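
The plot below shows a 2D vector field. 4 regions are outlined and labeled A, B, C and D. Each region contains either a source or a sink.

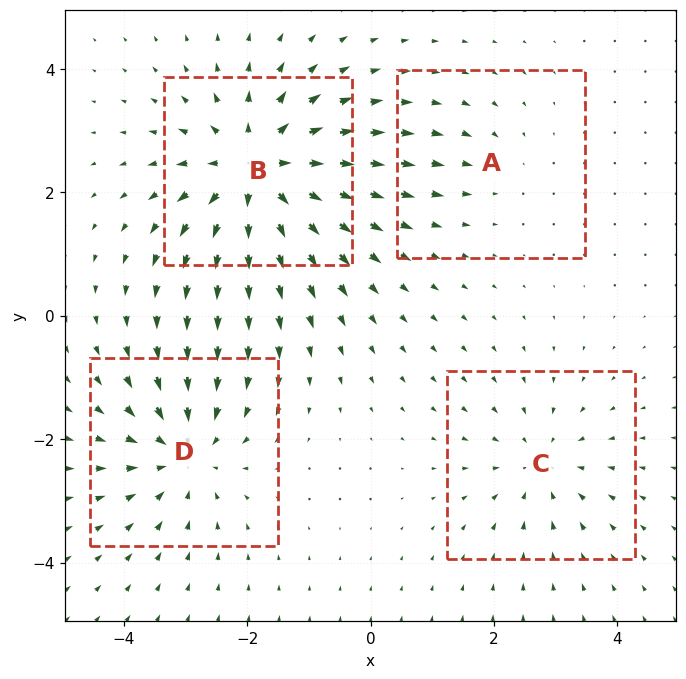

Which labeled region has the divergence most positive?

B

Divergence at each region's feature centre — A: about -2, B: about +7, C: about -3, D: about -5. Region B is most positive.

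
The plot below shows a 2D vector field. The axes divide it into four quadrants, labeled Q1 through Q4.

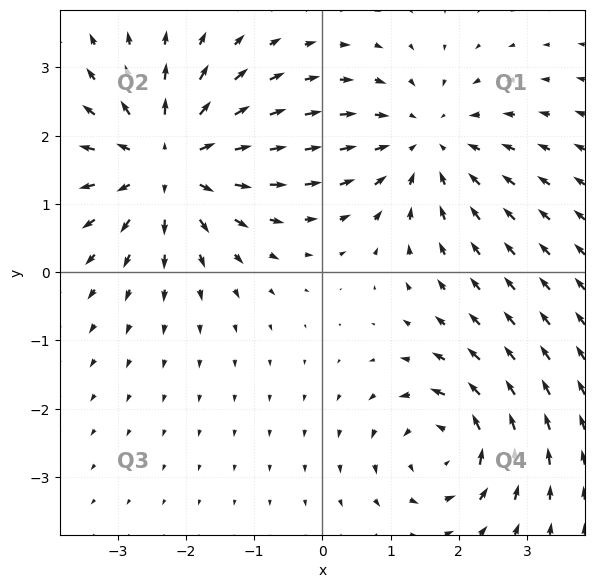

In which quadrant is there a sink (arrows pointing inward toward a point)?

Q1

The sink sits at approximately (1.5, 1.9), which lies in quadrant Q1. The divergence there is about -3, negative as expected for a sink.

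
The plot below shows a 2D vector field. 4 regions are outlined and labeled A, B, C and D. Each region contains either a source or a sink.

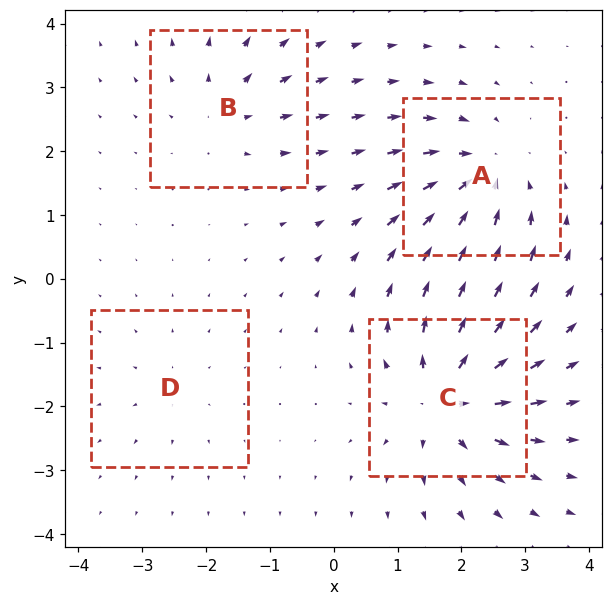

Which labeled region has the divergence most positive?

C

Divergence at each region's feature centre — A: about -6, B: about +4, C: about +7, D: about +2. Region C is most positive.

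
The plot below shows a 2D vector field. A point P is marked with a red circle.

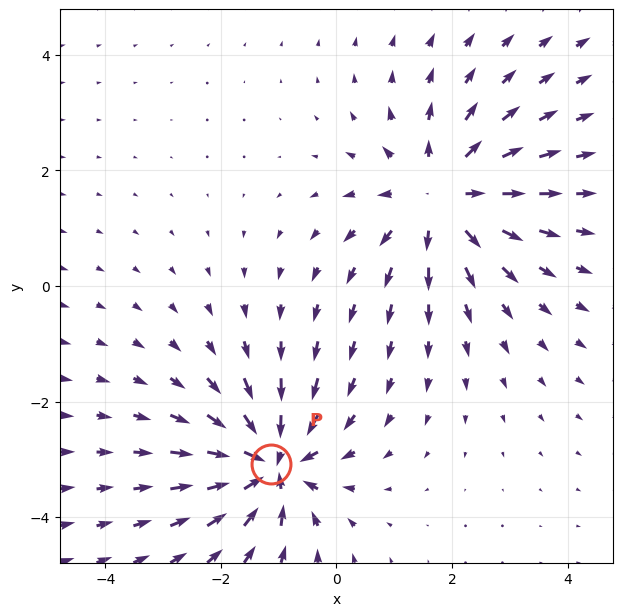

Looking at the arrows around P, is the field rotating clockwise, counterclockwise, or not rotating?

Near P at (-1.1, -3.1) the arrows show no circulation. The curl there is ≈0.

not rotating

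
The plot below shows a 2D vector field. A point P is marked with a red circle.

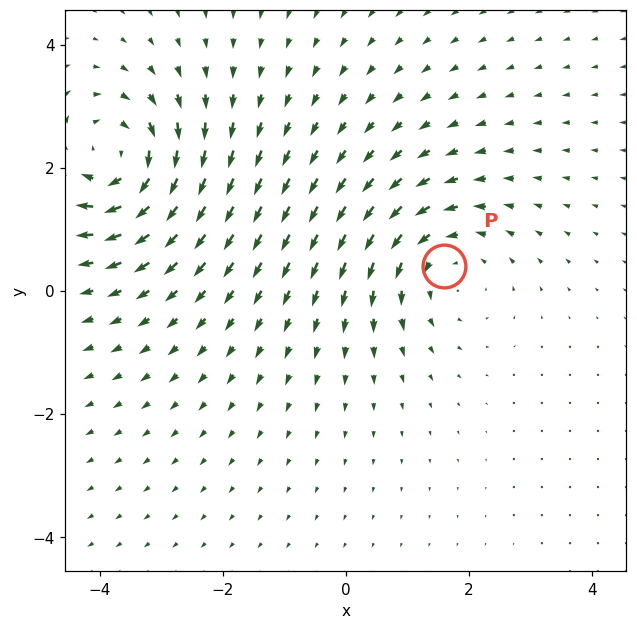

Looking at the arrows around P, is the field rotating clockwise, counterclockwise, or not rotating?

counterclockwise

Near P at (1.6, 0.4) the arrows circulate counterclockwise. The curl (z-component) there is about +3; positive curl means counterclockwise rotation.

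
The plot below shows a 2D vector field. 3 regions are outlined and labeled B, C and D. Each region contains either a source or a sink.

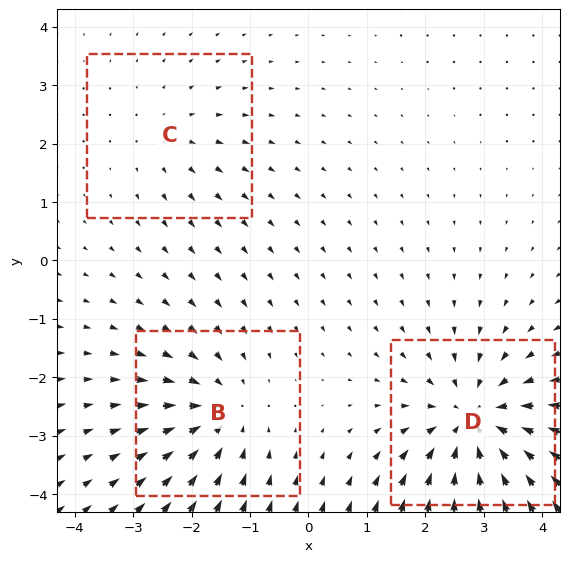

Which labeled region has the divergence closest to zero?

C

Divergence at each region's feature centre — B: about -3, C: about +2, D: about -5. Region C is closest to zero.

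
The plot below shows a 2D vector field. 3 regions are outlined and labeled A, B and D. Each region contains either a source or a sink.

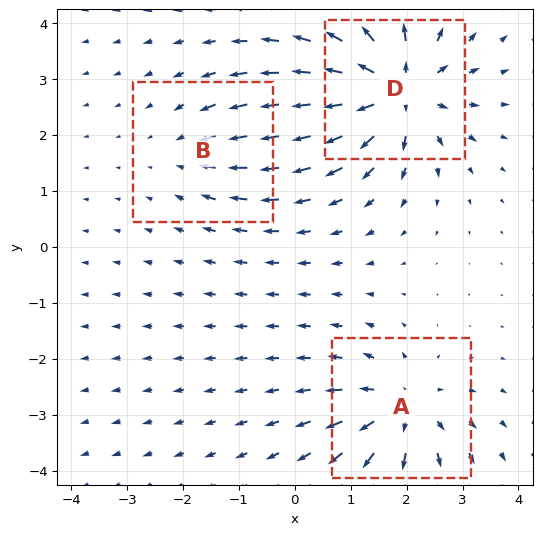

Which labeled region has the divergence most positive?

D

Divergence at each region's feature centre — A: about +4, B: about -3, D: about +6. Region D is most positive.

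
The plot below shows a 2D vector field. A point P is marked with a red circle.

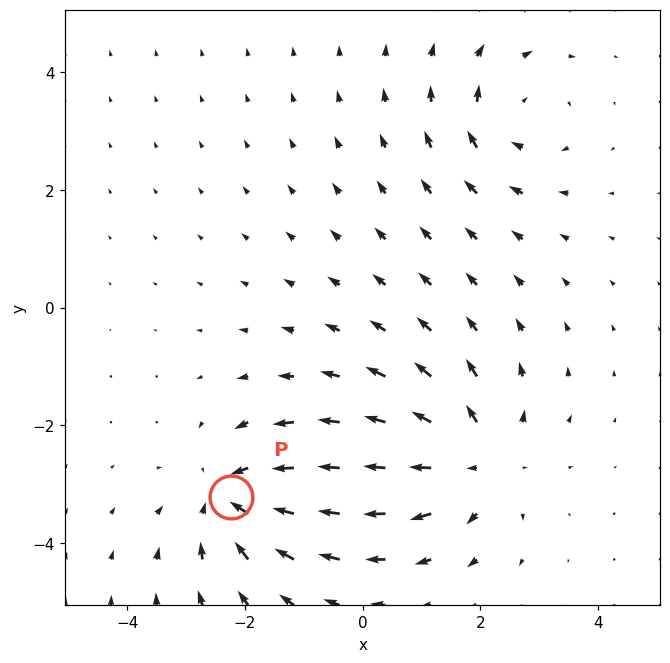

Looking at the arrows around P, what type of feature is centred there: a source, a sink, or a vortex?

sink

At P (-2.2, -3.2) the arrows converge inward. Divergence about -4, curl ≈0 — negative divergence with near-zero curl is a sink.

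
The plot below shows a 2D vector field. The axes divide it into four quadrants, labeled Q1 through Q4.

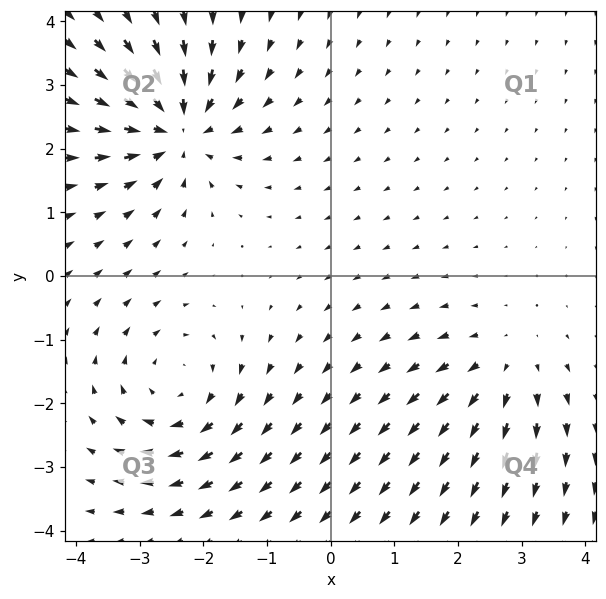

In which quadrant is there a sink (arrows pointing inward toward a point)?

Q2

The sink sits at approximately (-2.4, 2.3), which lies in quadrant Q2. The divergence there is about -5, negative as expected for a sink.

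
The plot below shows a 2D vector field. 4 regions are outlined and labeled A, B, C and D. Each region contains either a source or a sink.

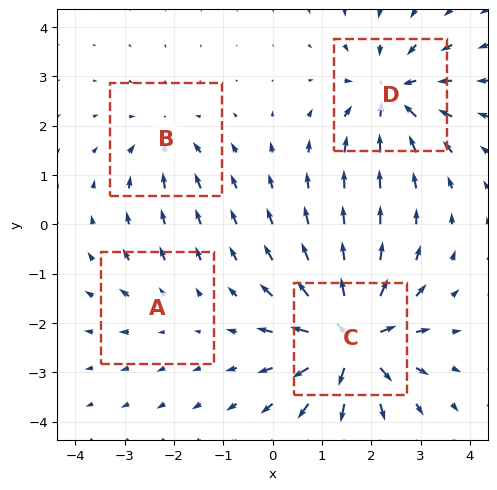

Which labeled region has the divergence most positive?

C

Divergence at each region's feature centre — A: about +2, B: about -4, C: about +9, D: about -6. Region C is most positive.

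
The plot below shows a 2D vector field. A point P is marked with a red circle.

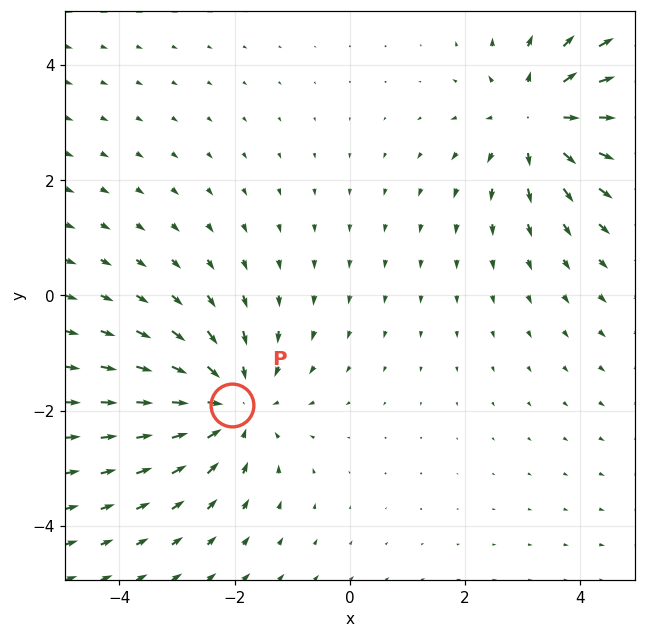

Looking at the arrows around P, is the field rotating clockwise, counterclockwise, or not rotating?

not rotating

Near P at (-2.0, -1.9) the arrows show no circulation. The curl there is ≈0.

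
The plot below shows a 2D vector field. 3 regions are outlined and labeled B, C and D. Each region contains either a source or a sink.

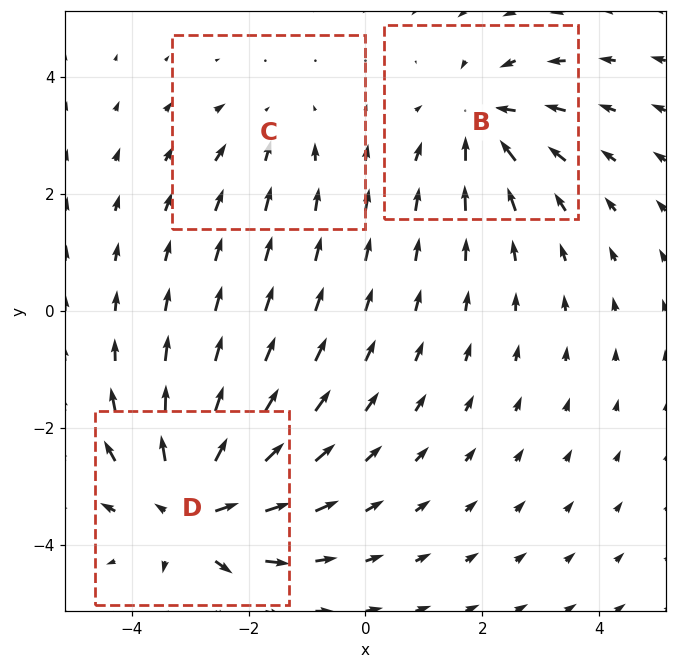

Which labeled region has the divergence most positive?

Divergence at each region's feature centre — B: about -3, C: about -2, D: about +5. Region D is most positive.

D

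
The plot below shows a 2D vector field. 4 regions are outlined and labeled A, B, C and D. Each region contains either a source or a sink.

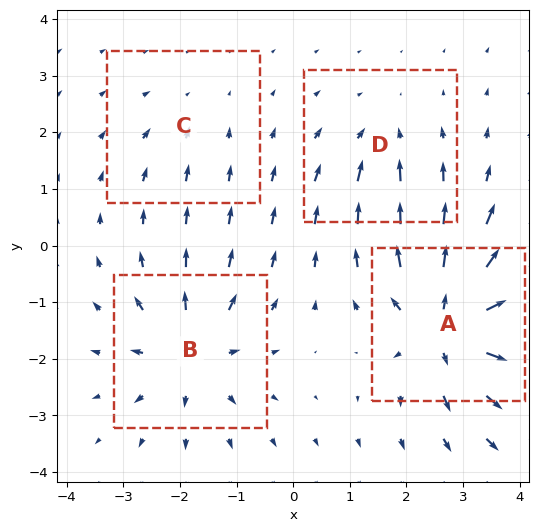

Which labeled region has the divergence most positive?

Divergence at each region's feature centre — A: about +8, B: about +6, C: about -2, D: about -3. Region A is most positive.

A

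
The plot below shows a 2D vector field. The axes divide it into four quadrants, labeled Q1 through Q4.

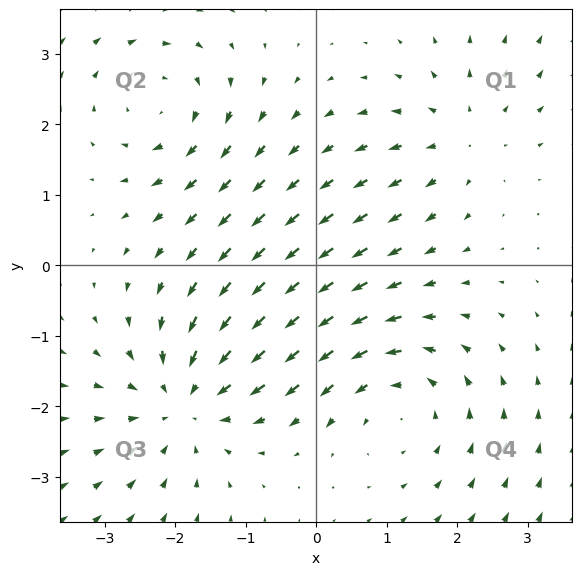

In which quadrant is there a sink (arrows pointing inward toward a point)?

Q3

The sink sits at approximately (-1.9, -1.9), which lies in quadrant Q3. The divergence there is about -4, negative as expected for a sink.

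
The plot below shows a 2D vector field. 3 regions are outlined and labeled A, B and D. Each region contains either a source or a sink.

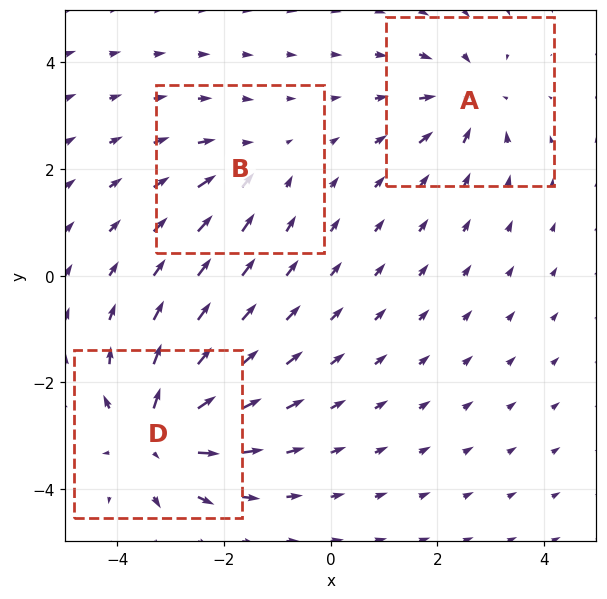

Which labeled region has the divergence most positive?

Divergence at each region's feature centre — A: about -4, B: about -2, D: about +5. Region D is most positive.

D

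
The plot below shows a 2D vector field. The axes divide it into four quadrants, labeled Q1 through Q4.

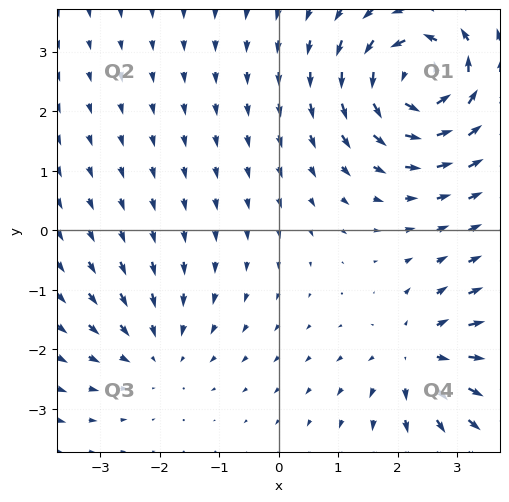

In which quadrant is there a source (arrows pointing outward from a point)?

Q4

The source sits at approximately (2.4, -2.1), which lies in quadrant Q4. The divergence there is about +4, positive as expected for a source.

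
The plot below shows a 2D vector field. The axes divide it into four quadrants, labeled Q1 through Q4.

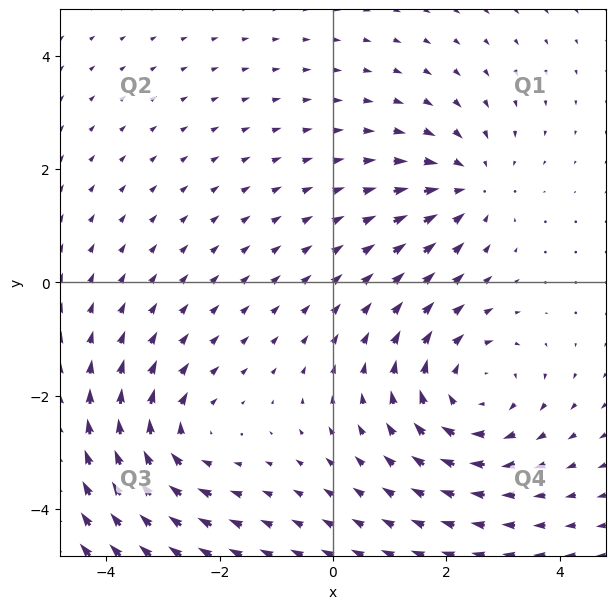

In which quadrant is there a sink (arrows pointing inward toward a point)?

The sink sits at approximately (2.4, 1.7), which lies in quadrant Q1. The divergence there is about -2, negative as expected for a sink.

Q1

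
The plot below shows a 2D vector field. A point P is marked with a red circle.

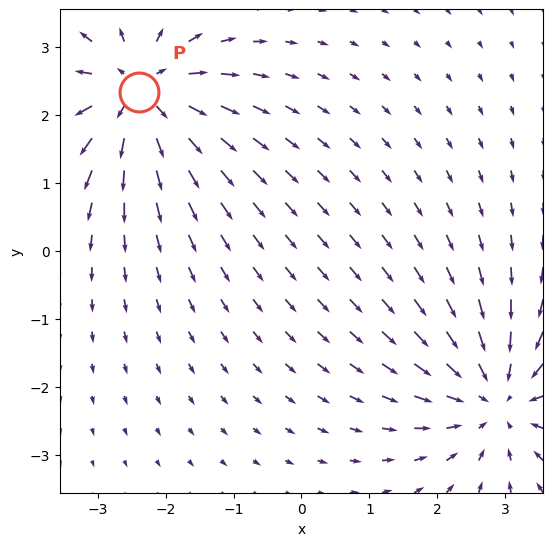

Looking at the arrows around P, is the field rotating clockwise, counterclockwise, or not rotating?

Near P at (-2.4, 2.3) the arrows show no circulation. The curl there is ≈0.

not rotating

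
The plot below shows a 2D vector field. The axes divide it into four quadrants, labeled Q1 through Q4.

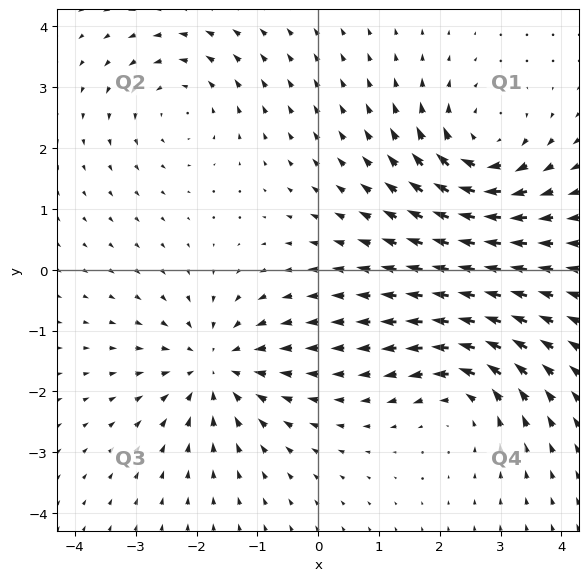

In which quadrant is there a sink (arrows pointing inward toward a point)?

The sink sits at approximately (-1.7, -1.6), which lies in quadrant Q3. The divergence there is about -5, negative as expected for a sink.

Q3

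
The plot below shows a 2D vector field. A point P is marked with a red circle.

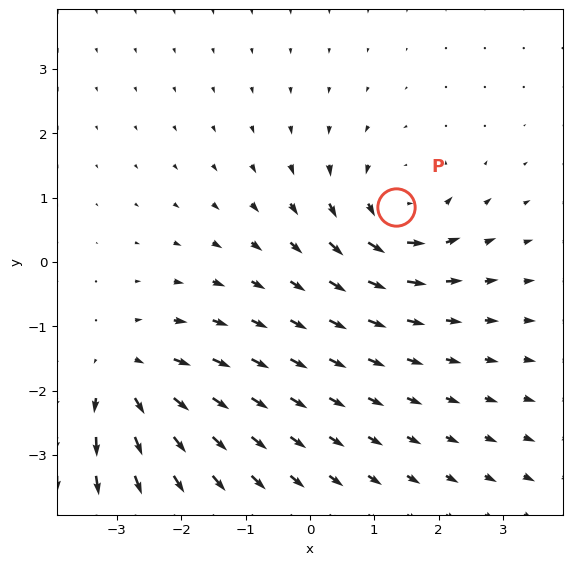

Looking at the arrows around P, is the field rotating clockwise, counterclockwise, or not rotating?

Near P at (1.3, 0.9) the arrows circulate counterclockwise. The curl (z-component) there is about +4; positive curl means counterclockwise rotation.

counterclockwise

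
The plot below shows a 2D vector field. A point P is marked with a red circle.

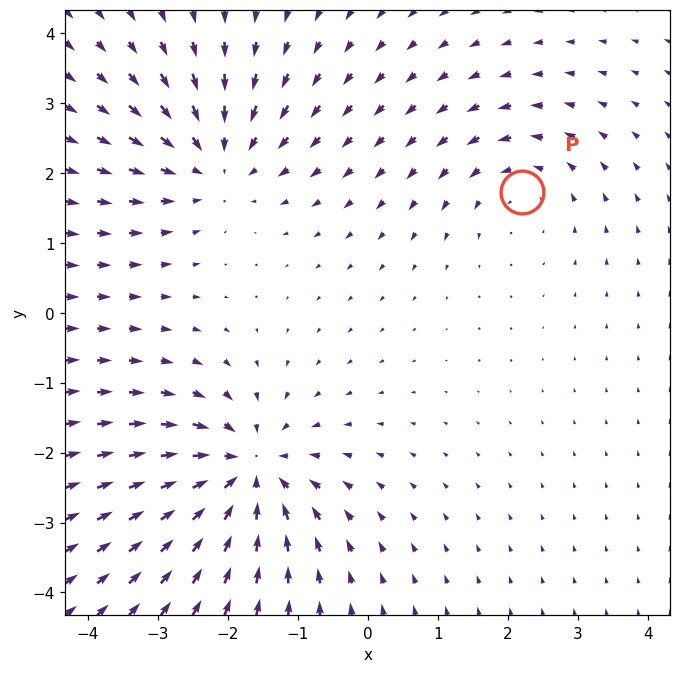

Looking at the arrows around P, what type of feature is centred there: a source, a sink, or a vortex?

At P (2.2, 1.7) the arrows circulate counterclockwise. Divergence ≈0, curl about +2 — near-zero divergence with nonzero curl is a vortex.

vortex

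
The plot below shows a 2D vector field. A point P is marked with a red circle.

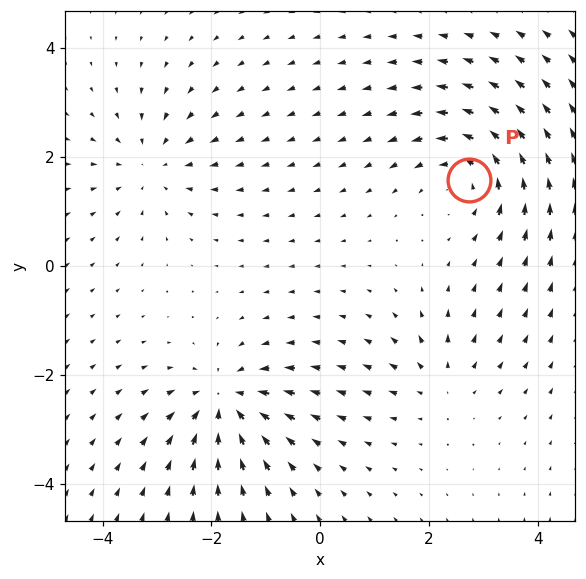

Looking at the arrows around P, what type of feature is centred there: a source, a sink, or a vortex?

vortex

At P (2.7, 1.6) the arrows circulate counterclockwise. Divergence ≈0, curl about +4 — near-zero divergence with nonzero curl is a vortex.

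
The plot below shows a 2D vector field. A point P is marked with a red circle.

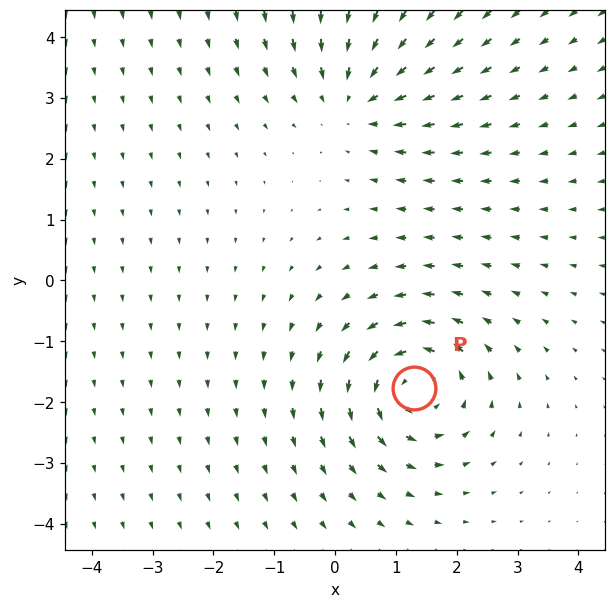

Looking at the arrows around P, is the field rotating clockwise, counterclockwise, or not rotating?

counterclockwise

Near P at (1.3, -1.8) the arrows circulate counterclockwise. The curl (z-component) there is about +4; positive curl means counterclockwise rotation.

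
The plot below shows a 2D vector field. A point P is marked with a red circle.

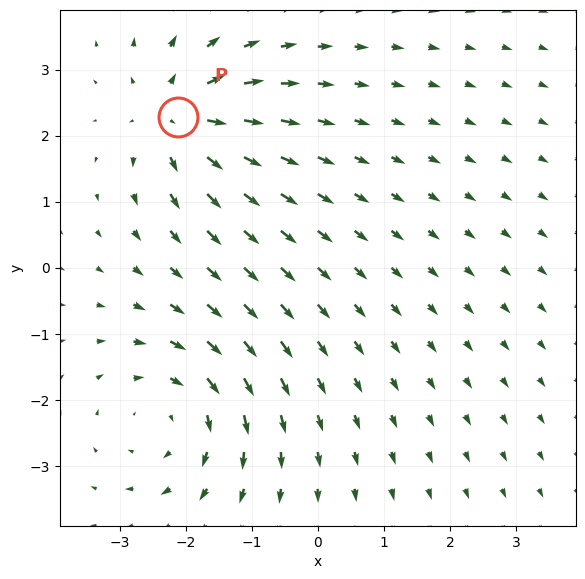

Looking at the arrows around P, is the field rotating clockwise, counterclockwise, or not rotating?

Near P at (-2.1, 2.3) the arrows show no circulation. The curl there is ≈0.

not rotating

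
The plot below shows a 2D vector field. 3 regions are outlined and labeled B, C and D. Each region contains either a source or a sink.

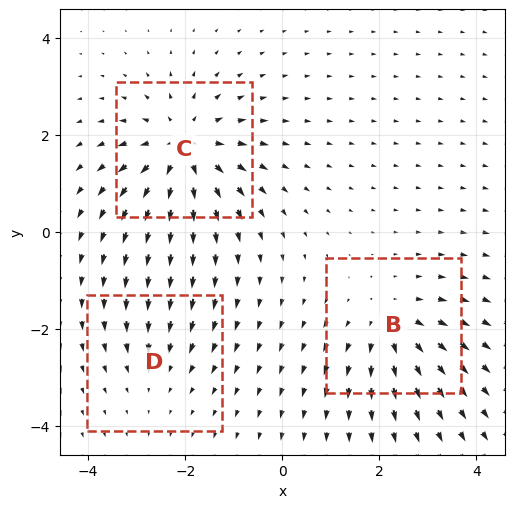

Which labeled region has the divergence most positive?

C

Divergence at each region's feature centre — B: about +3, C: about +5, D: about -2. Region C is most positive.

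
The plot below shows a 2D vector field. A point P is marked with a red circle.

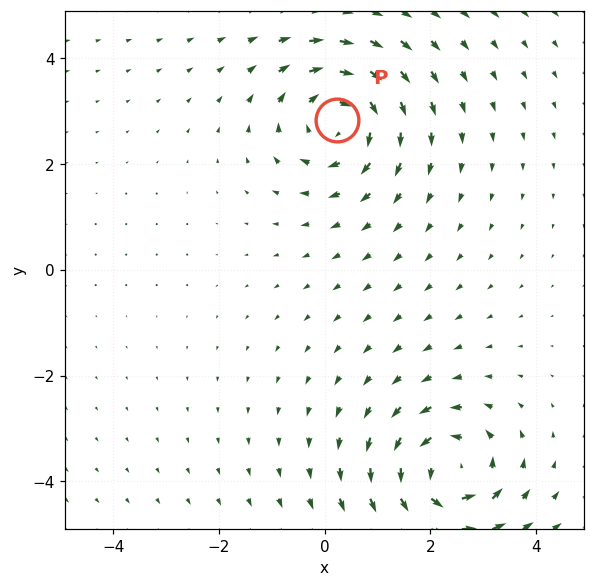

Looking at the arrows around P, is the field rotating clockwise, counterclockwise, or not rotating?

Near P at (0.2, 2.8) the arrows circulate clockwise. The curl (z-component) there is about -5; negative curl means clockwise rotation.

clockwise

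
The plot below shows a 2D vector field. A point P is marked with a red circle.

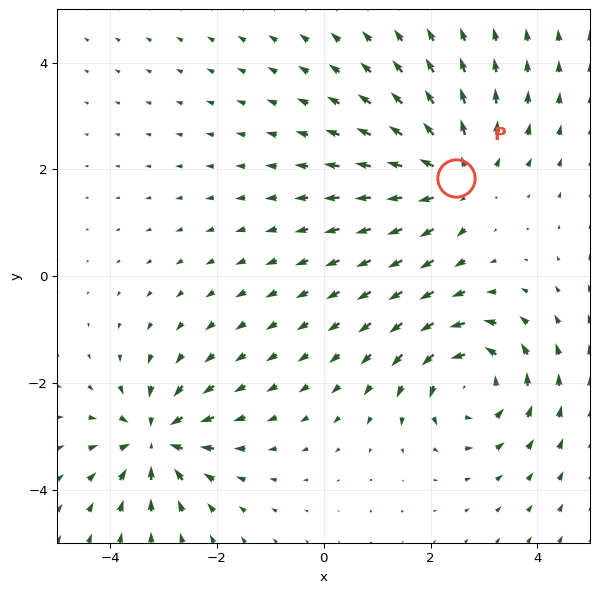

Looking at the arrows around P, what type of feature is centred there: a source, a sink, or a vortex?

source

At P (2.5, 1.8) the arrows spread outward. Divergence about +5, curl ≈0 — positive divergence with near-zero curl is a source.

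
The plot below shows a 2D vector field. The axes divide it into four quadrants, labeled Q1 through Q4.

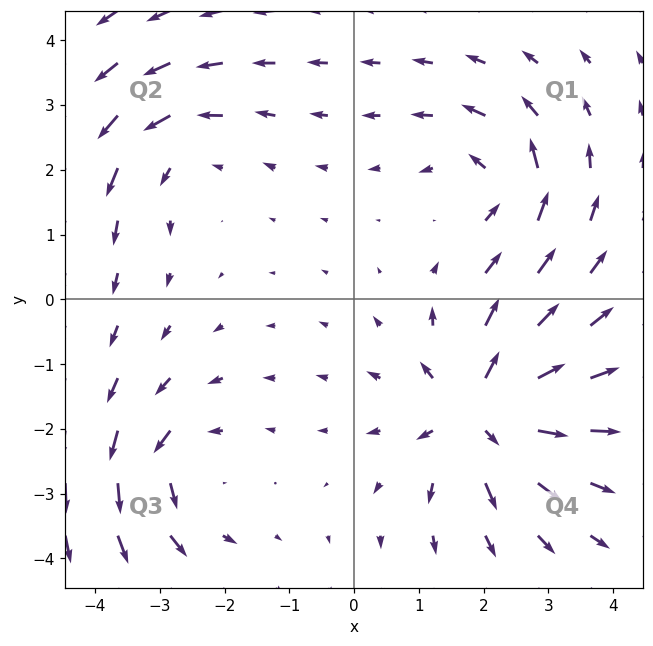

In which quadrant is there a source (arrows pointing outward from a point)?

The source sits at approximately (2.0, -1.8), which lies in quadrant Q4. The divergence there is about +6, positive as expected for a source.

Q4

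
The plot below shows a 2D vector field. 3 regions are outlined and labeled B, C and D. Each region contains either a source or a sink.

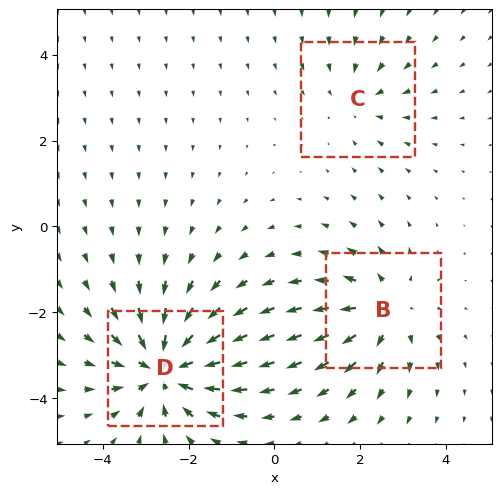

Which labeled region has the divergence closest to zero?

Divergence at each region's feature centre — B: about +3, C: about -2, D: about -4. Region C is closest to zero.

C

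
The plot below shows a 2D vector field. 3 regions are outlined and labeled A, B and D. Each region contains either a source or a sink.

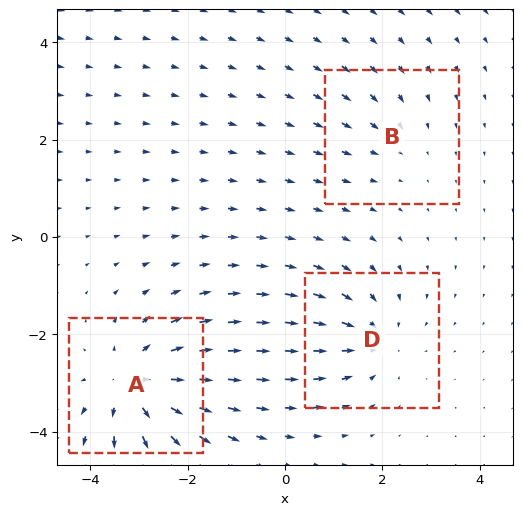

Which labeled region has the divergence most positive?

A

Divergence at each region's feature centre — A: about +4, B: about -2, D: about -3. Region A is most positive.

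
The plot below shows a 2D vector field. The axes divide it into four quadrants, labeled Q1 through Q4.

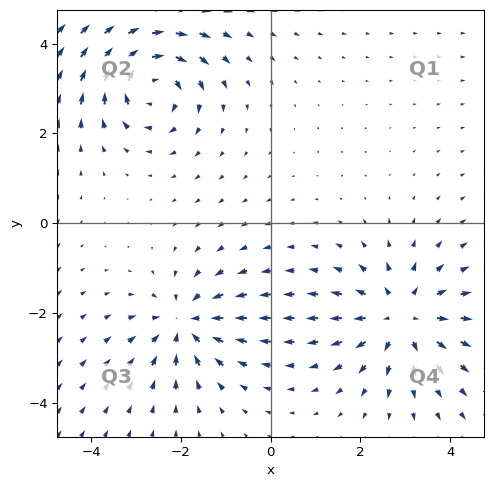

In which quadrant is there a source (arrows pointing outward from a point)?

The source sits at approximately (2.9, -2.1), which lies in quadrant Q4. The divergence there is about +4, positive as expected for a source.

Q4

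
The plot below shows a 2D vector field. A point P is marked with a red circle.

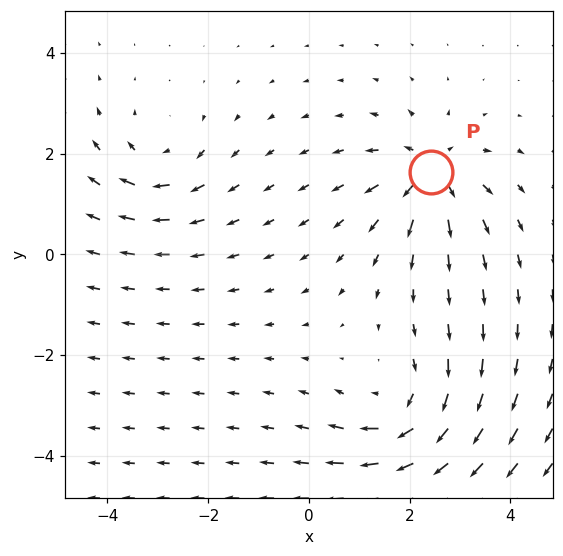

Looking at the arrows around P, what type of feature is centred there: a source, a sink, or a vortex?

At P (2.4, 1.6) the arrows spread outward. Divergence about +5, curl ≈0 — positive divergence with near-zero curl is a source.

source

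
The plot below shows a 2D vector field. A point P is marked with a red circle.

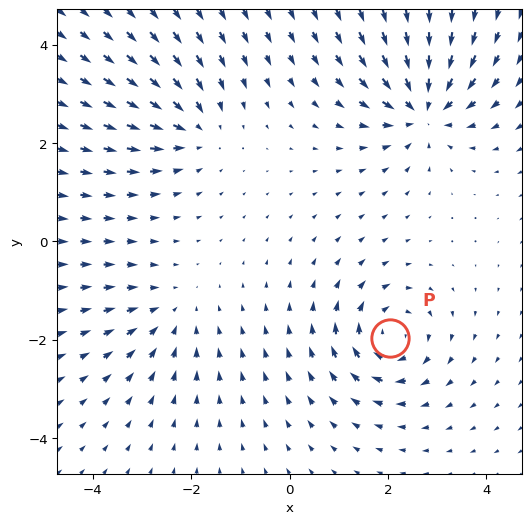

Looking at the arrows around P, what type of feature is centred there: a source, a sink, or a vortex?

vortex

At P (2.0, -2.0) the arrows circulate clockwise. Divergence ≈0, curl about -5 — near-zero divergence with nonzero curl is a vortex.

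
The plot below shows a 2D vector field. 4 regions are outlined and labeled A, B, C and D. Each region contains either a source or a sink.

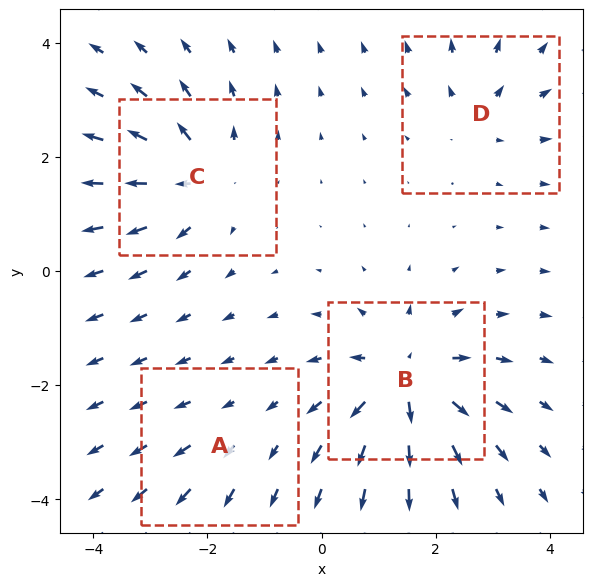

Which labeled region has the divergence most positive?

Divergence at each region's feature centre — A: about +2, B: about +8, C: about +6, D: about +4. Region B is most positive.

B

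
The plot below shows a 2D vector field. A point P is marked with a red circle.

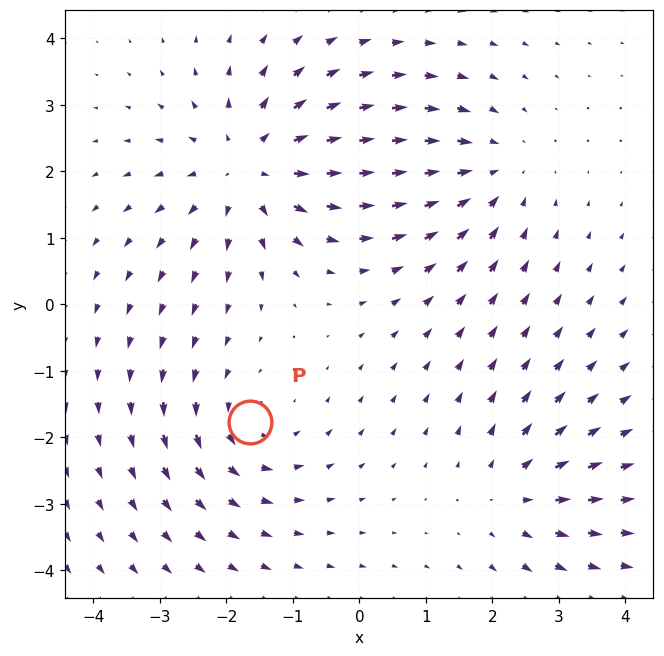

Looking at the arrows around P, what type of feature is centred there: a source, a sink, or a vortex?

vortex

At P (-1.6, -1.8) the arrows circulate counterclockwise. Divergence ≈0, curl about +3 — near-zero divergence with nonzero curl is a vortex.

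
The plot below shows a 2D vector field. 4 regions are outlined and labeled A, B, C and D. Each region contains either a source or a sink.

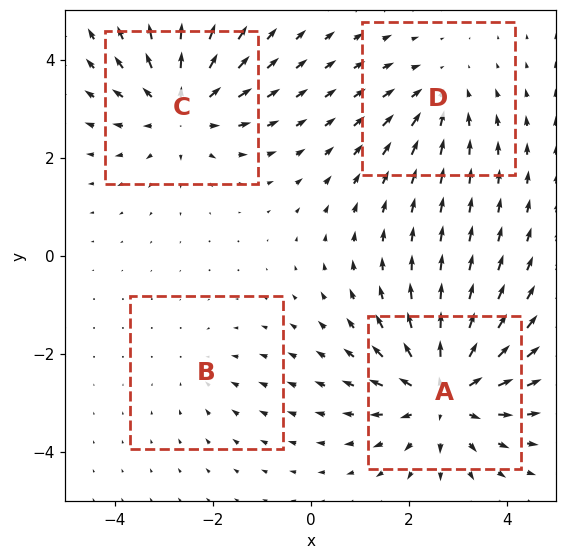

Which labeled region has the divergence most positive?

Divergence at each region's feature centre — A: about +6, B: about -2, C: about +5, D: about -3. Region A is most positive.

A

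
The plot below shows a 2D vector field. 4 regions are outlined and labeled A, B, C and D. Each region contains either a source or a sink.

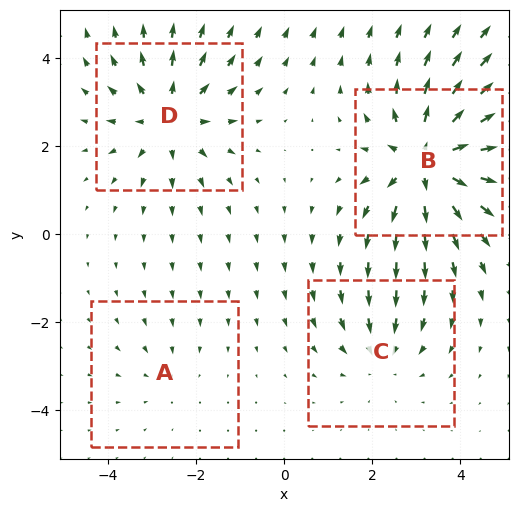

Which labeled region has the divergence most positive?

Divergence at each region's feature centre — A: about -2, B: about +7, C: about -3, D: about +5. Region B is most positive.

B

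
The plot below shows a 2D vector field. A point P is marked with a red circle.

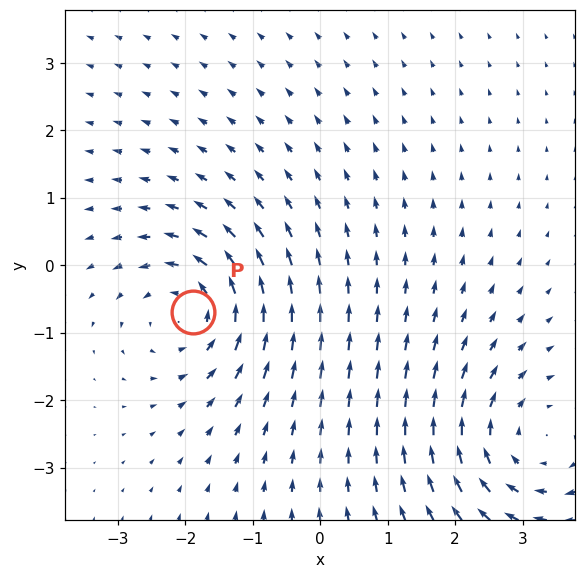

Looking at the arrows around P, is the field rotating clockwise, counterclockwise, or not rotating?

counterclockwise

Near P at (-1.9, -0.7) the arrows circulate counterclockwise. The curl (z-component) there is about +5; positive curl means counterclockwise rotation.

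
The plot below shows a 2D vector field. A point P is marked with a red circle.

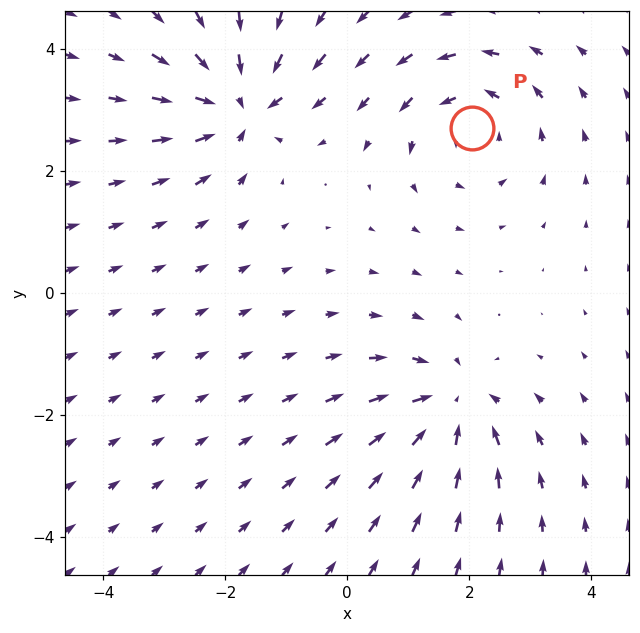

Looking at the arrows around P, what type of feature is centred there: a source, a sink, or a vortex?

At P (2.0, 2.7) the arrows circulate counterclockwise. Divergence ≈0, curl about +3 — near-zero divergence with nonzero curl is a vortex.

vortex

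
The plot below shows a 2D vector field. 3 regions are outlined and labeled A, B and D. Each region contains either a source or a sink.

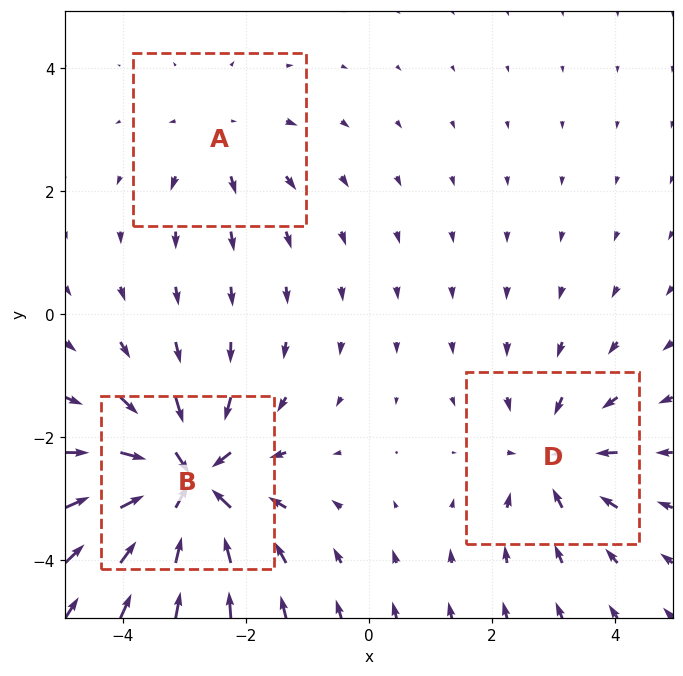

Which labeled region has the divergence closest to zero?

A

Divergence at each region's feature centre — A: about +2, B: about -6, D: about -3. Region A is closest to zero.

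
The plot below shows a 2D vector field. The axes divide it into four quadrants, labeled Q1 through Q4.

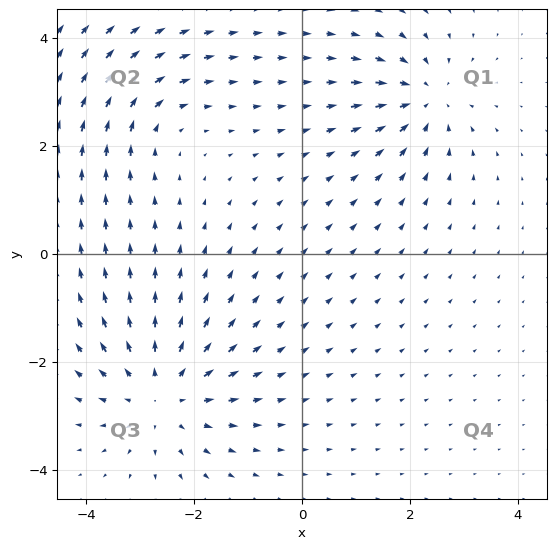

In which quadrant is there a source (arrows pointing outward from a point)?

The source sits at approximately (-2.6, -2.6), which lies in quadrant Q3. The divergence there is about +4, positive as expected for a source.

Q3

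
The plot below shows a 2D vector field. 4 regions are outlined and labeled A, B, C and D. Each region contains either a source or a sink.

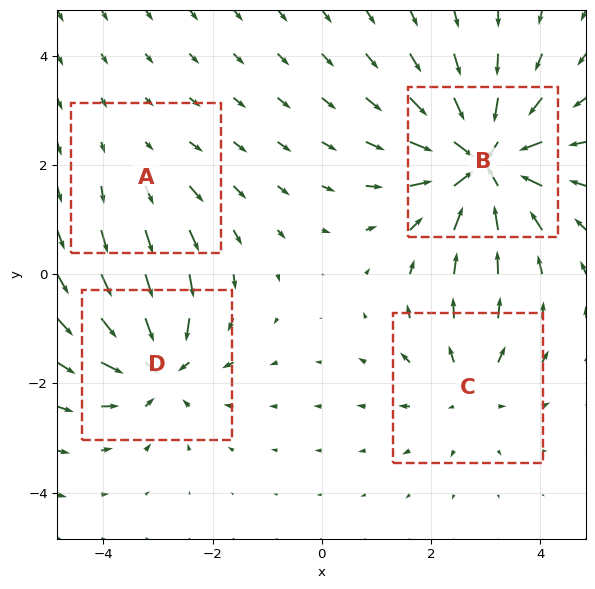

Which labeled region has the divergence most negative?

B

Divergence at each region's feature centre — A: about +2, B: about -8, C: about +4, D: about -5. Region B is most negative.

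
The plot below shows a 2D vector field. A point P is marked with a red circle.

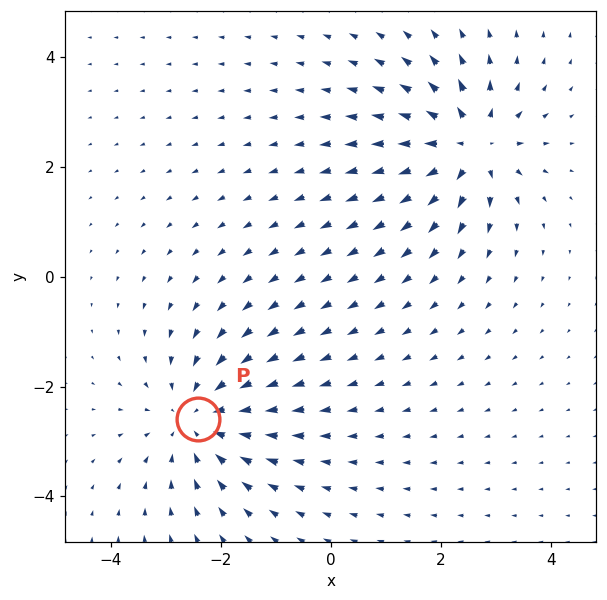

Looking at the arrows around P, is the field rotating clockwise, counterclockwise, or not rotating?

Near P at (-2.4, -2.6) the arrows show no circulation. The curl there is ≈0.

not rotating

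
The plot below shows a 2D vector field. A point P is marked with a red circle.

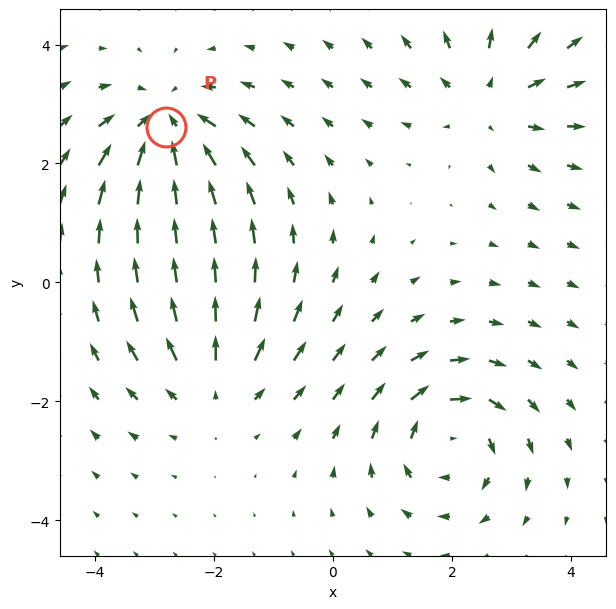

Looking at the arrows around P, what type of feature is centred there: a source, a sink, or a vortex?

At P (-2.8, 2.6) the arrows converge inward. Divergence about -5, curl ≈0 — negative divergence with near-zero curl is a sink.

sink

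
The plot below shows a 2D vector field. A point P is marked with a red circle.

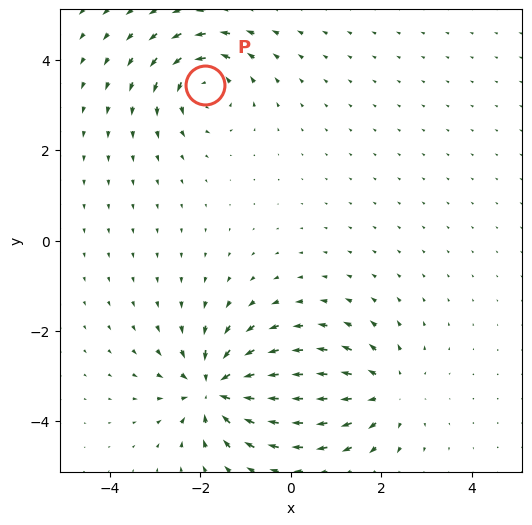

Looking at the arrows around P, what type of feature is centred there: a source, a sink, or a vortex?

vortex

At P (-1.9, 3.4) the arrows circulate counterclockwise. Divergence ≈0, curl about +4 — near-zero divergence with nonzero curl is a vortex.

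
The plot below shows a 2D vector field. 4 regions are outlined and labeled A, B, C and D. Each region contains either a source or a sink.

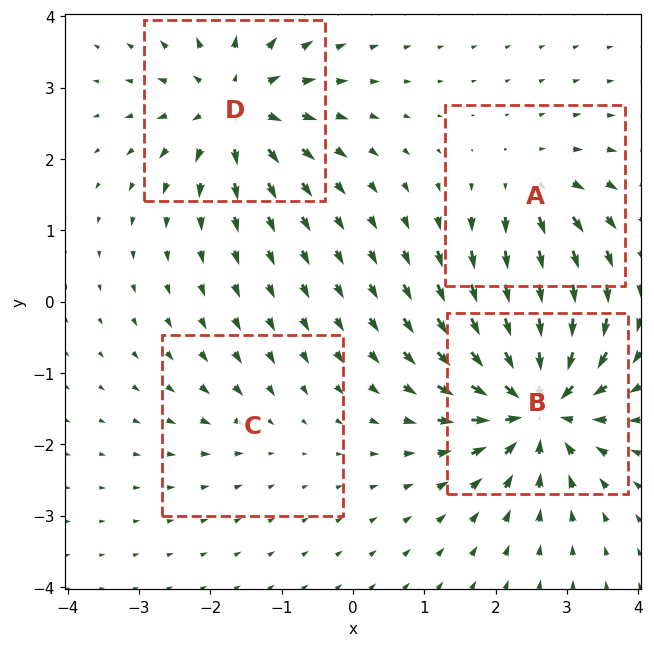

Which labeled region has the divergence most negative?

B

Divergence at each region's feature centre — A: about +4, B: about -9, C: about -2, D: about +7. Region B is most negative.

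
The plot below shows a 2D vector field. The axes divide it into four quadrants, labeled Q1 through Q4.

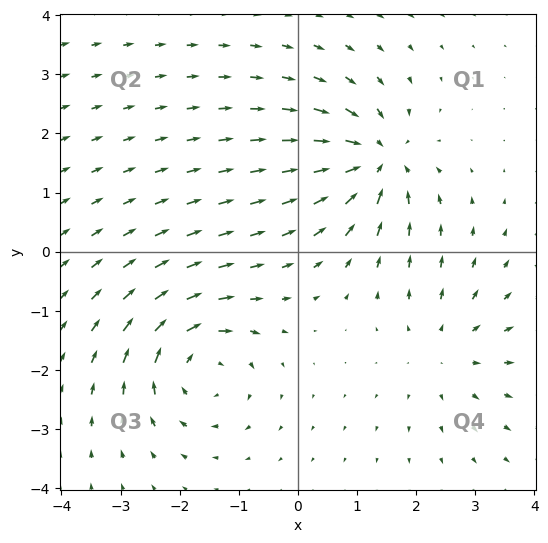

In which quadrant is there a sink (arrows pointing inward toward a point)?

Q1

The sink sits at approximately (1.3, 1.5), which lies in quadrant Q1. The divergence there is about -5, negative as expected for a sink.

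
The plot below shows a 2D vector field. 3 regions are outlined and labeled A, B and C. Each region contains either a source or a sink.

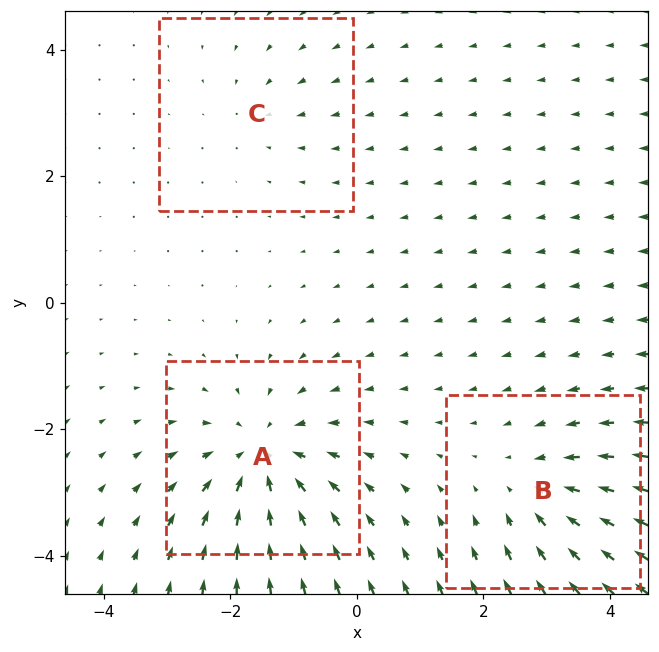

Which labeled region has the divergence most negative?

A

Divergence at each region's feature centre — A: about -5, B: about -3, C: about -2. Region A is most negative.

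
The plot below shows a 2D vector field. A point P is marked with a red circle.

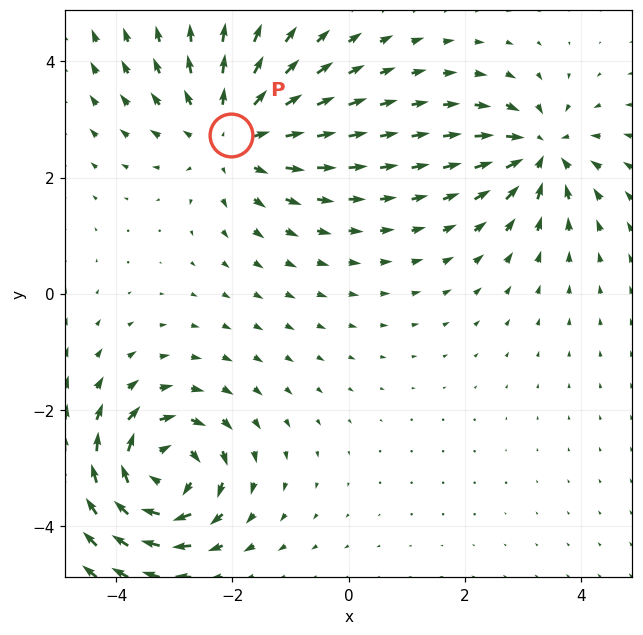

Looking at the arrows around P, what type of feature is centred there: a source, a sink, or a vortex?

source

At P (-2.0, 2.7) the arrows spread outward. Divergence about +4, curl ≈0 — positive divergence with near-zero curl is a source.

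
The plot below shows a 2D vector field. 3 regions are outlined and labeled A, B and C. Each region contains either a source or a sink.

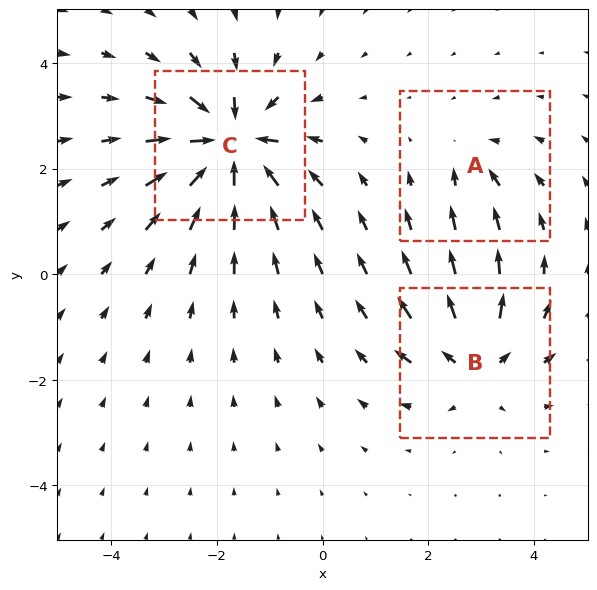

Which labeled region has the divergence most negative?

Divergence at each region's feature centre — A: about -2, B: about +4, C: about -6. Region C is most negative.

C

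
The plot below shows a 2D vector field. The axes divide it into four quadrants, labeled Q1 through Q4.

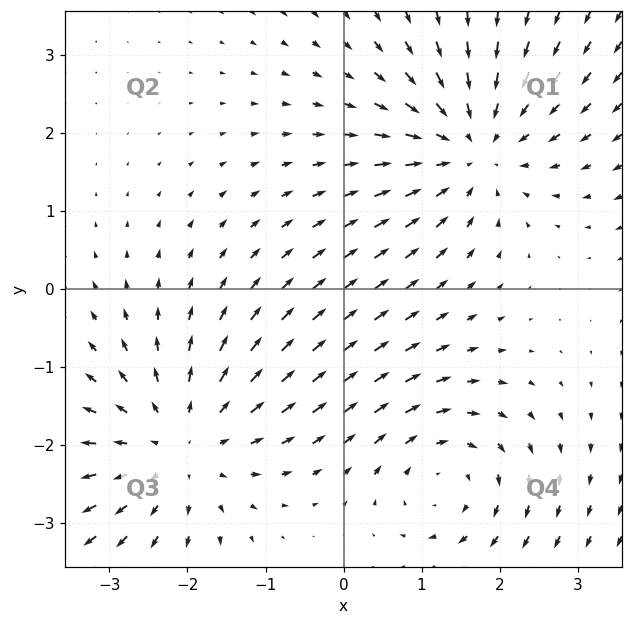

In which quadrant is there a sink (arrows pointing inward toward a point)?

The sink sits at approximately (1.7, 1.8), which lies in quadrant Q1. The divergence there is about -4, negative as expected for a sink.

Q1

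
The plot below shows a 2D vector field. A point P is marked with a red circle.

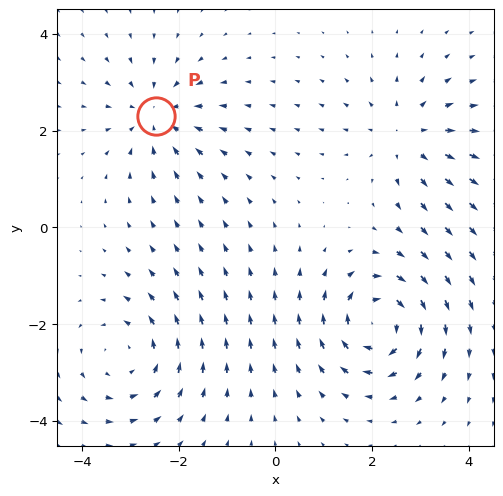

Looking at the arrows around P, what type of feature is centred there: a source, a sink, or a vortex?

At P (-2.5, 2.3) the arrows converge inward. Divergence about -4, curl ≈0 — negative divergence with near-zero curl is a sink.

sink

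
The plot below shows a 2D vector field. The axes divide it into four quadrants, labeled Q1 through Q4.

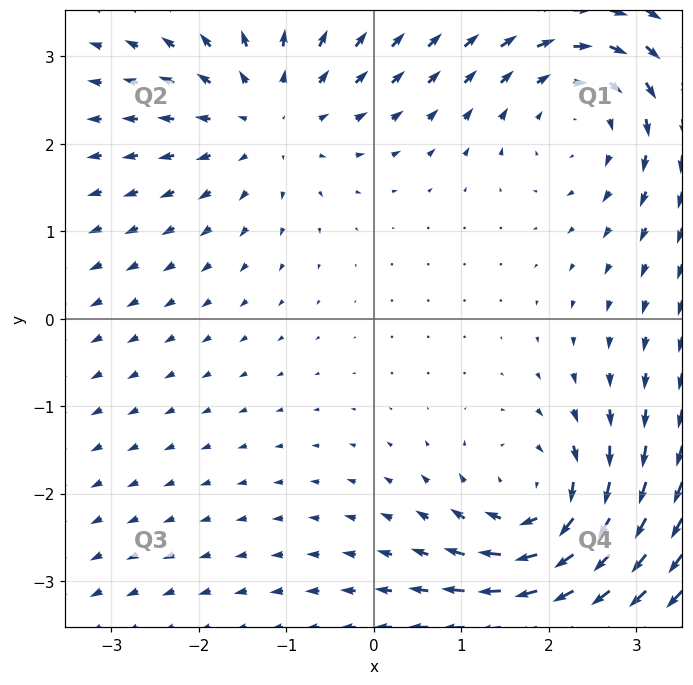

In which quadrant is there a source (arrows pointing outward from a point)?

Q2

The source sits at approximately (-1.2, 2.3), which lies in quadrant Q2. The divergence there is about +3, positive as expected for a source.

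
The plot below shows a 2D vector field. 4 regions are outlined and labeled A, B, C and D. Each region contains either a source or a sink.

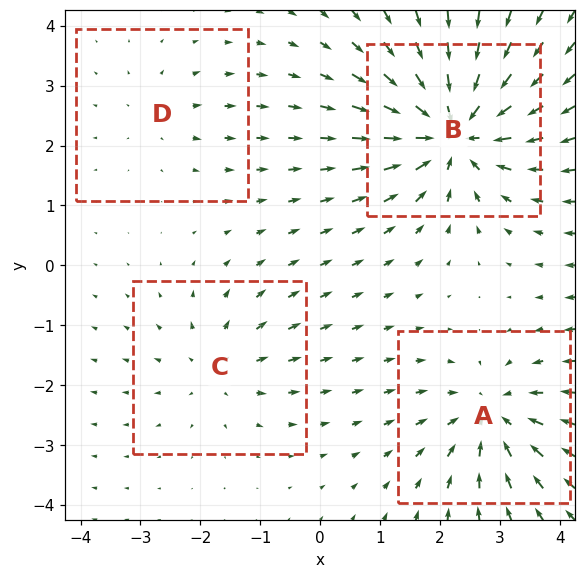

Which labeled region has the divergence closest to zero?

Divergence at each region's feature centre — A: about -5, B: about -8, C: about +3, D: about +2. Region D is closest to zero.

D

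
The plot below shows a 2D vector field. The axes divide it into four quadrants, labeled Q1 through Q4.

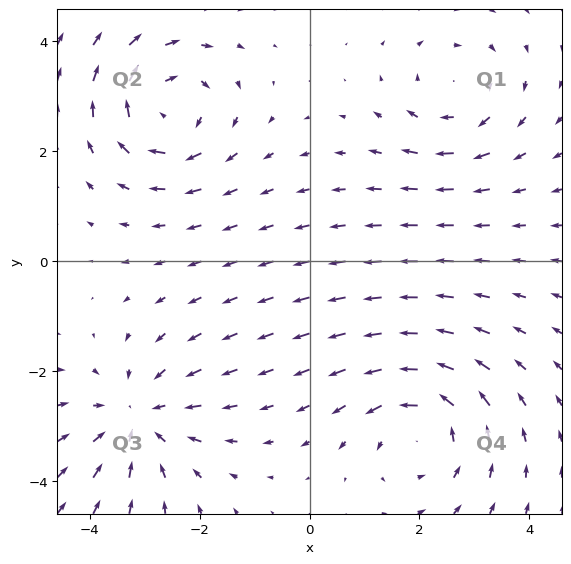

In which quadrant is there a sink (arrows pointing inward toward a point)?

Q3

The sink sits at approximately (-3.1, -2.9), which lies in quadrant Q3. The divergence there is about -4, negative as expected for a sink.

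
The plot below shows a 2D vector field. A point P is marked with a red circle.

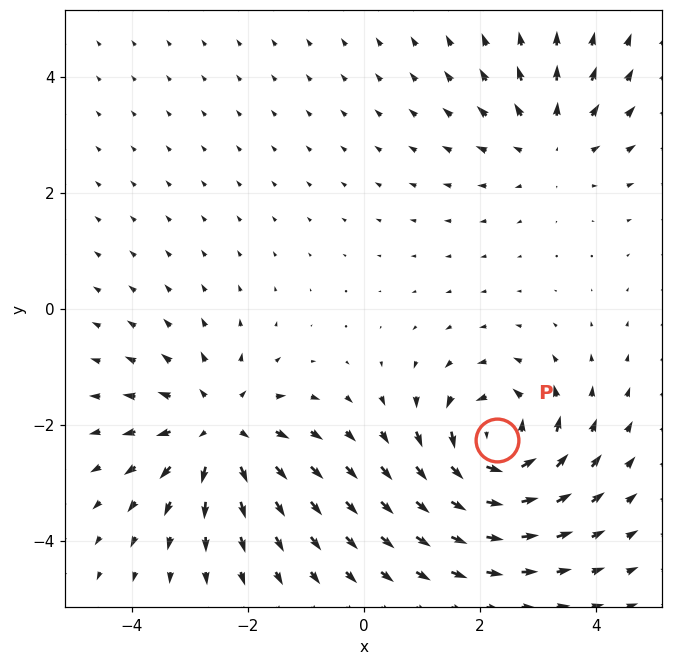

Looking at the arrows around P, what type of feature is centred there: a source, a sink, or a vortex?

At P (2.3, -2.3) the arrows circulate counterclockwise. Divergence ≈0, curl about +6 — near-zero divergence with nonzero curl is a vortex.

vortex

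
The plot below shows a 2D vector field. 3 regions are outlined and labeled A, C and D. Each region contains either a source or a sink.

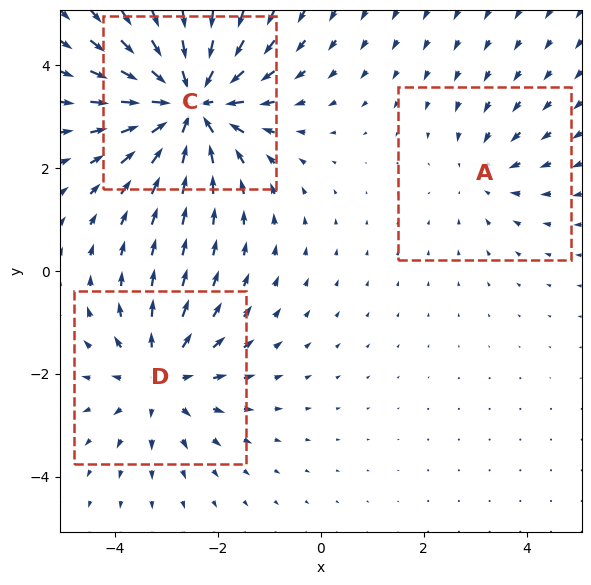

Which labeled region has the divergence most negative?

C

Divergence at each region's feature centre — A: about -2, C: about -5, D: about +3. Region C is most negative.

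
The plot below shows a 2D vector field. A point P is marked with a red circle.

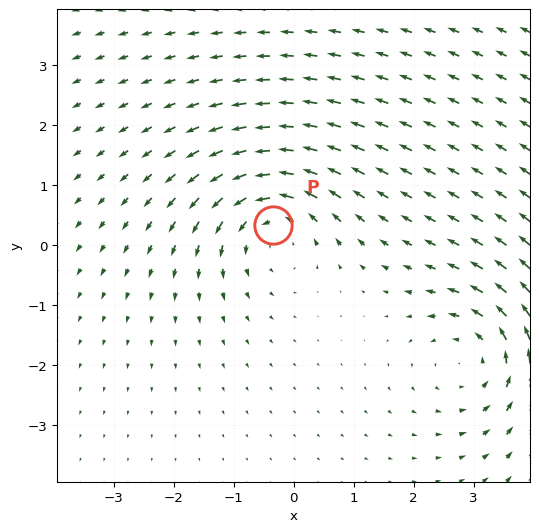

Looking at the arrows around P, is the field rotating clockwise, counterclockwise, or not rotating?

counterclockwise

Near P at (-0.3, 0.3) the arrows circulate counterclockwise. The curl (z-component) there is about +4; positive curl means counterclockwise rotation.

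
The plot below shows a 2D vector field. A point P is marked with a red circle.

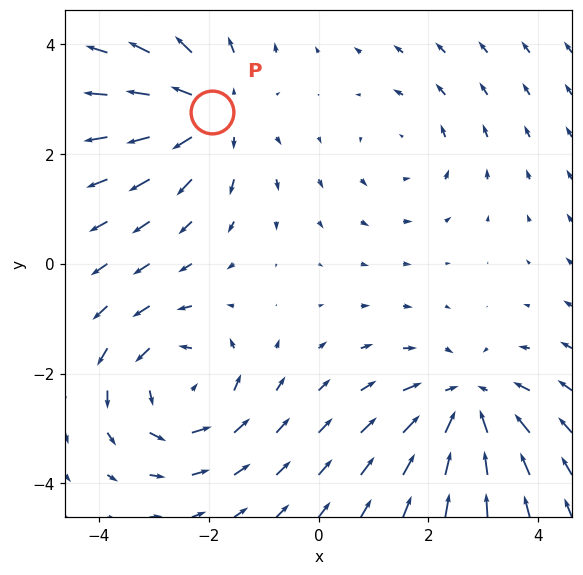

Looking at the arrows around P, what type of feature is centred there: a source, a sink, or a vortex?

source

At P (-1.9, 2.8) the arrows spread outward. Divergence about +4, curl ≈0 — positive divergence with near-zero curl is a source.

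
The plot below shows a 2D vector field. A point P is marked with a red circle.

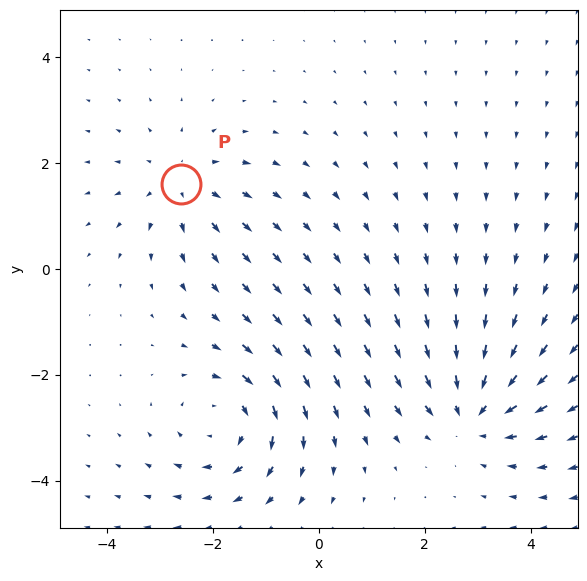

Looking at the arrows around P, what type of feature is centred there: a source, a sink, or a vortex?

source

At P (-2.6, 1.6) the arrows spread outward. Divergence about +4, curl ≈0 — positive divergence with near-zero curl is a source.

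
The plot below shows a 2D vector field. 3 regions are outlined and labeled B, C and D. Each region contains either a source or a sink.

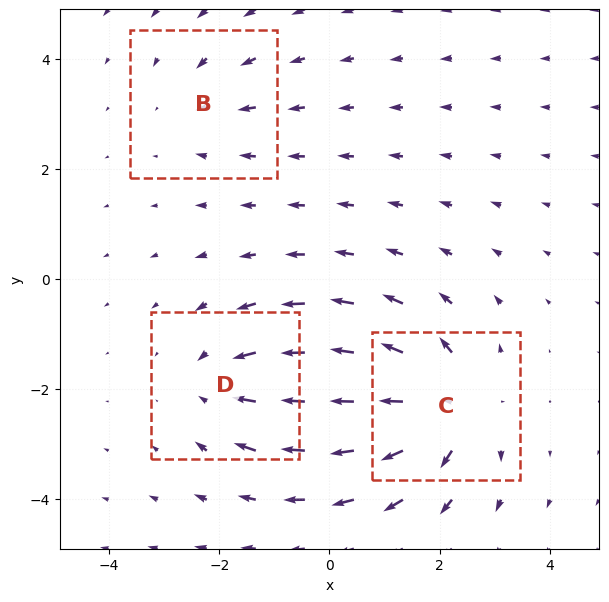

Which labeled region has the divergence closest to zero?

Divergence at each region's feature centre — B: about -2, C: about +5, D: about -3. Region B is closest to zero.

B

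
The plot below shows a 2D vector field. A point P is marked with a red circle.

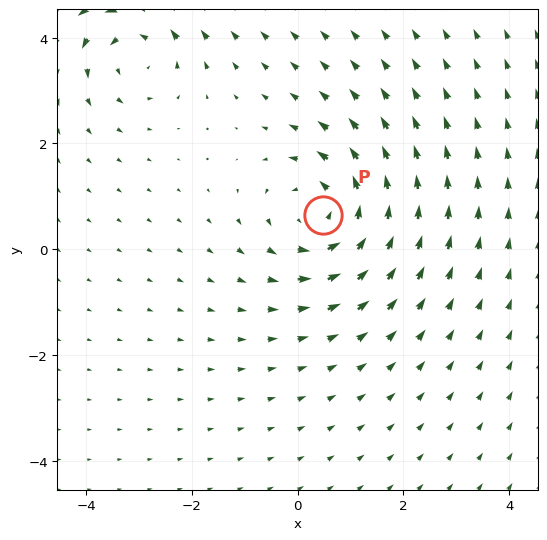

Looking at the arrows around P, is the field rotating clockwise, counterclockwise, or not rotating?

counterclockwise

Near P at (0.5, 0.6) the arrows circulate counterclockwise. The curl (z-component) there is about +5; positive curl means counterclockwise rotation.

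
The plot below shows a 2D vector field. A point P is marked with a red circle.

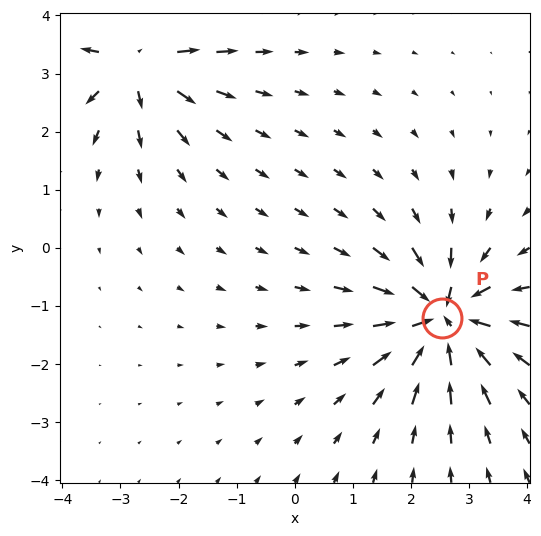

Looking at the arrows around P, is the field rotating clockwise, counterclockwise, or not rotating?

not rotating

Near P at (2.5, -1.2) the arrows show no circulation. The curl there is ≈0.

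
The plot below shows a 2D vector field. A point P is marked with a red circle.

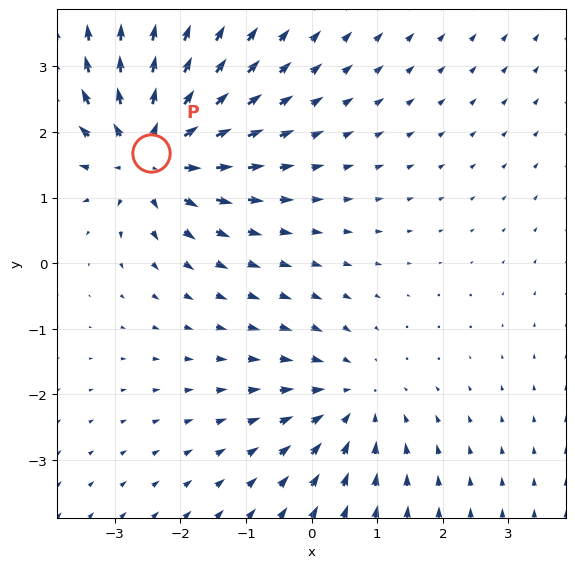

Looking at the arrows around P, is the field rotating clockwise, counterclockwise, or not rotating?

Near P at (-2.5, 1.7) the arrows show no circulation. The curl there is ≈0.

not rotating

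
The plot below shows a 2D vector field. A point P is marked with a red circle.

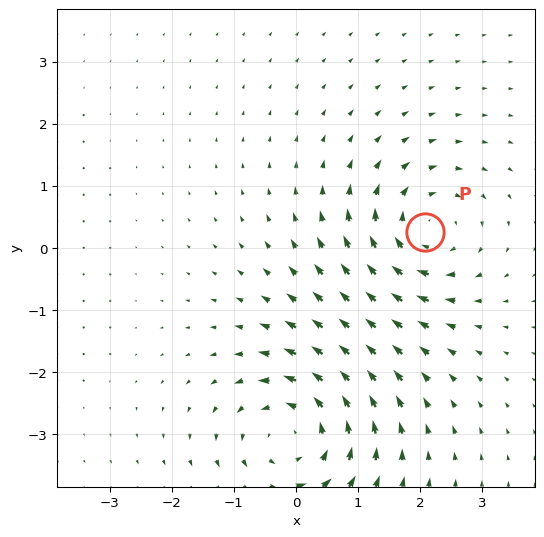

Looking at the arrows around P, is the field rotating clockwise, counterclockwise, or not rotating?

clockwise

Near P at (2.1, 0.3) the arrows circulate clockwise. The curl (z-component) there is about -4; negative curl means clockwise rotation.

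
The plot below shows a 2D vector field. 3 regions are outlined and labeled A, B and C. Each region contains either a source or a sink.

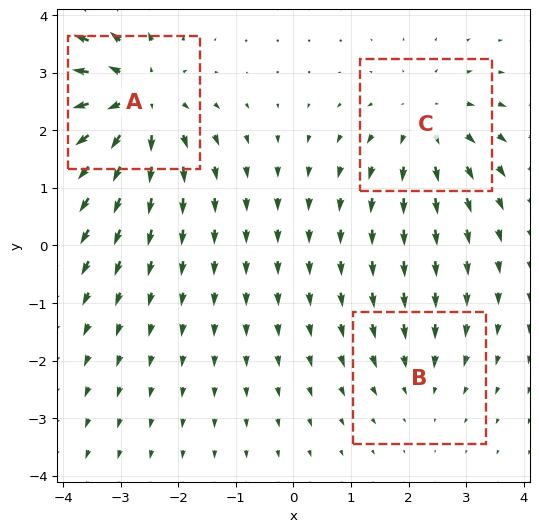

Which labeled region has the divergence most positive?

A

Divergence at each region's feature centre — A: about +5, B: about -2, C: about +3. Region A is most positive.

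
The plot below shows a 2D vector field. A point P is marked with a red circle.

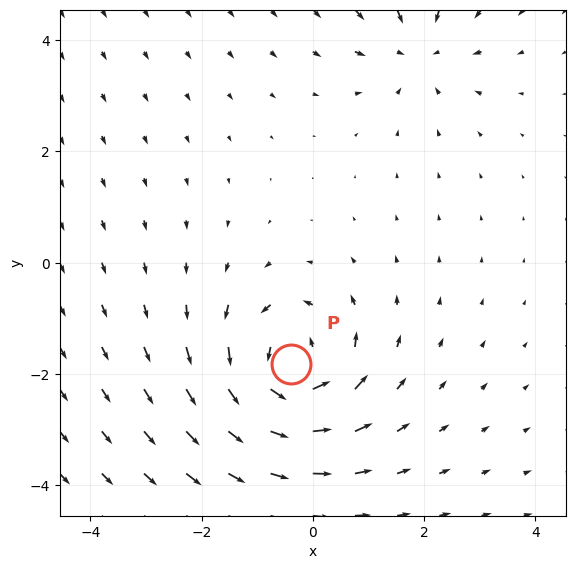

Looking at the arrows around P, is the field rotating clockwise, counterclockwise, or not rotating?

Near P at (-0.4, -1.8) the arrows circulate counterclockwise. The curl (z-component) there is about +5; positive curl means counterclockwise rotation.

counterclockwise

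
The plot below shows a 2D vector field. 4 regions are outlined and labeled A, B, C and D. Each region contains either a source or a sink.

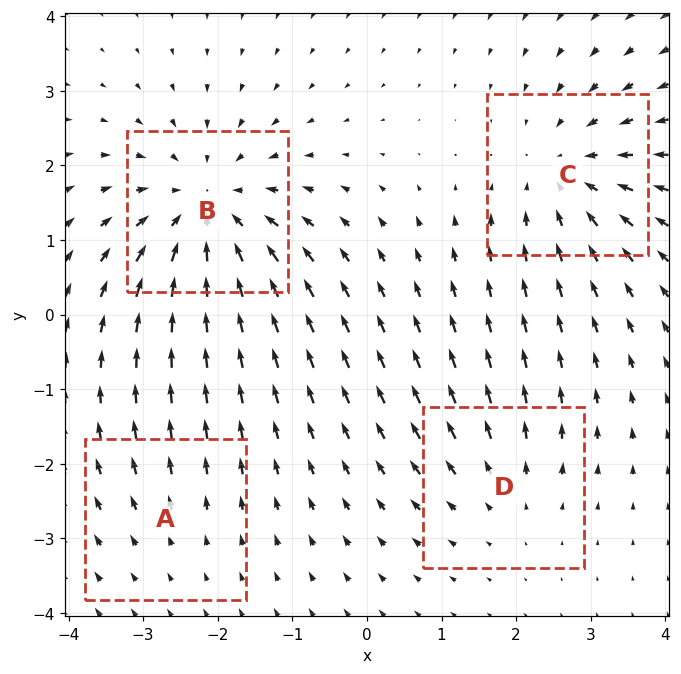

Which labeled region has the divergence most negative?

B

Divergence at each region's feature centre — A: about +2, B: about -6, C: about -5, D: about +3. Region B is most negative.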